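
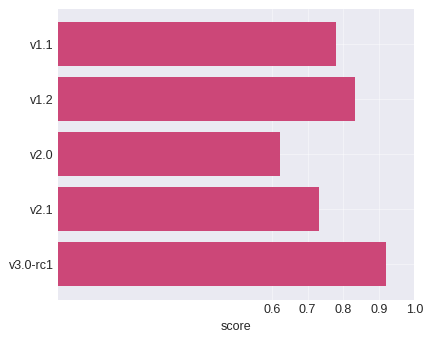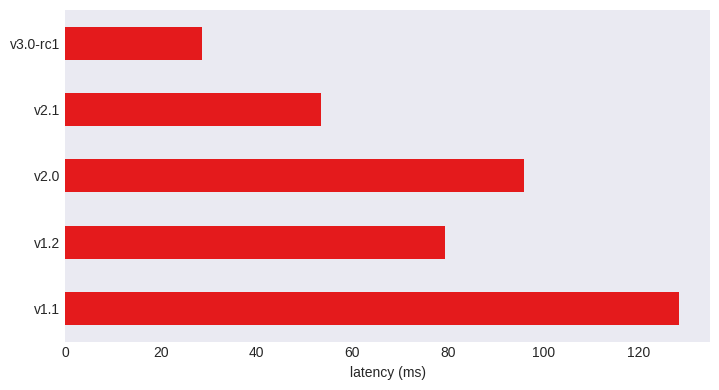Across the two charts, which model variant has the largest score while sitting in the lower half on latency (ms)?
Chart 2 median latency (ms) ≈ 80; below-median model variants: v2.1, v3.0-rc1. Among those, v3.0-rc1 has the highest score (≈ 0.9).

v3.0-rc1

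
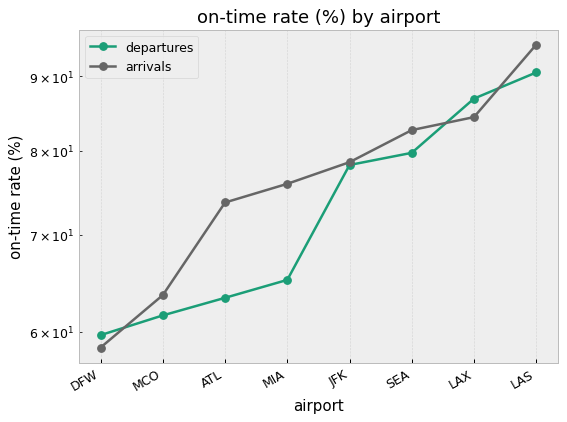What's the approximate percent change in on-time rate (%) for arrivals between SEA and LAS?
≈ +11.8%

SEA ≈ 85, LAS ≈ 95; (95 − 85) / 85 ≈ +11.8%.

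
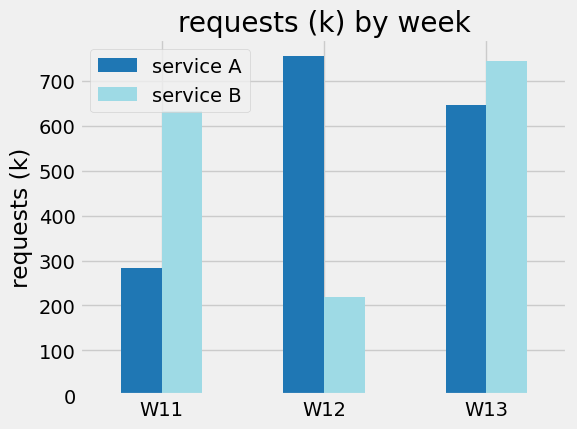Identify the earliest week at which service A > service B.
W11: service A ≈ 300 vs service B ≈ 600 (not yet); W12: service A ≈ 800 vs service B ≈ 200 (first crossover).

W12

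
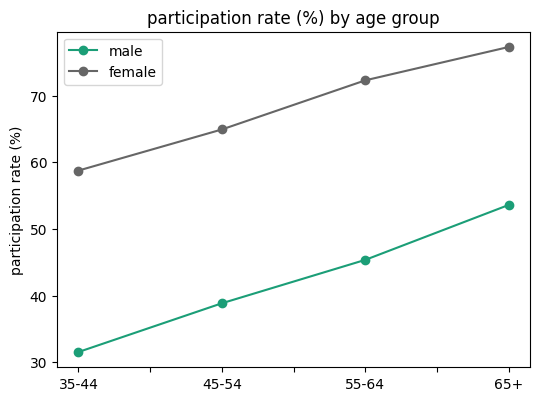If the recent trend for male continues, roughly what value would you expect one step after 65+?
≈ 62.5

Last three: 40, 45, 55 → slope ≈ 7.5/step → next ≈ 62.5.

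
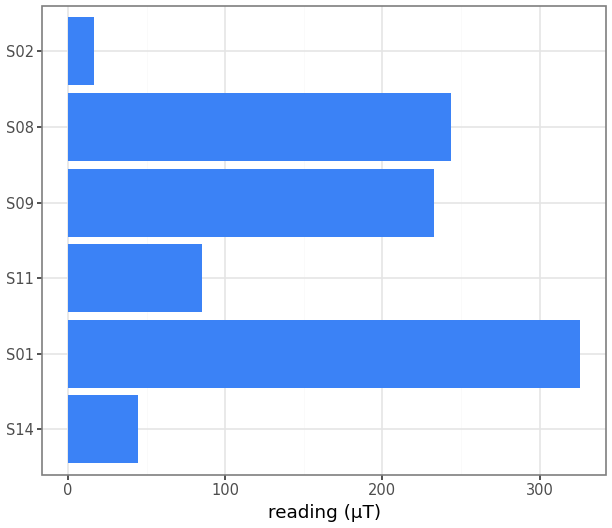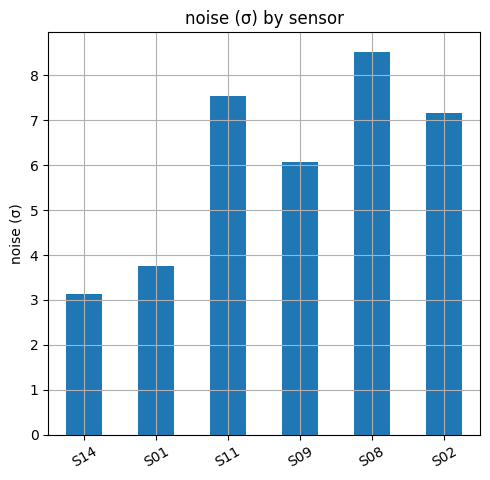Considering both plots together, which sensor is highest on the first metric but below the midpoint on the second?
S01

Chart 2 median noise (σ) ≈ 7; below-median sensors: S14, S01, S09. Among those, S01 has the highest reading (µT) (≈ 350).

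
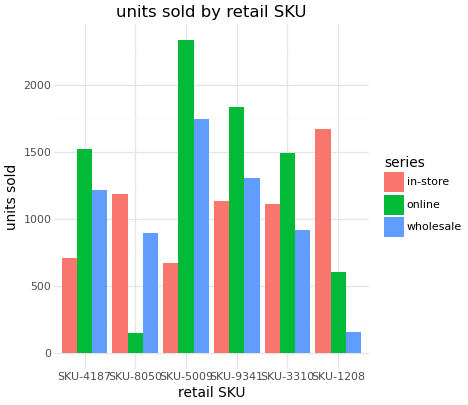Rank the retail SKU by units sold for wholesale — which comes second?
Top 3 for wholesale: SKU-5009 ≈ 1800, SKU-9341 ≈ 1400, SKU-4187 ≈ 1200.

SKU-9341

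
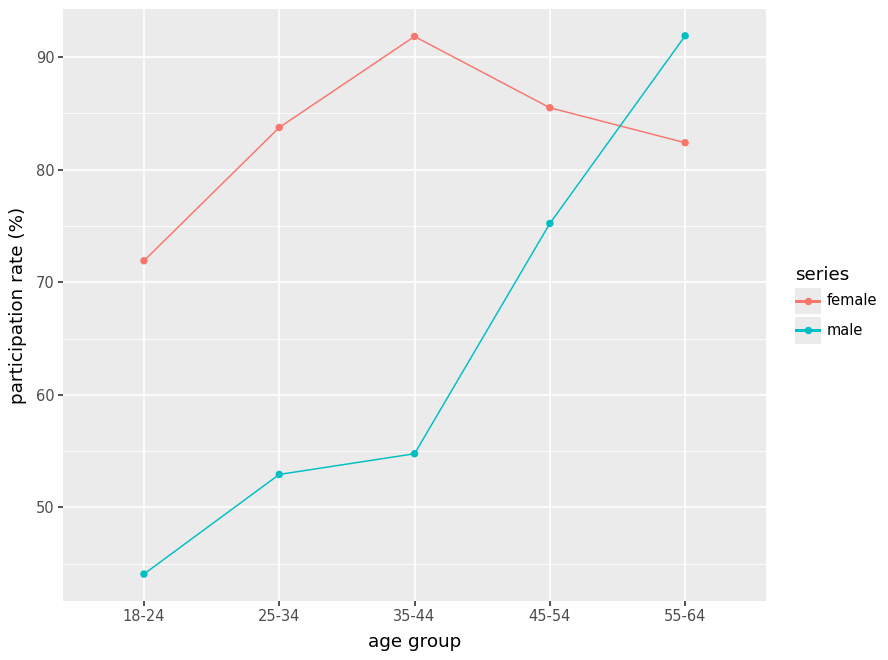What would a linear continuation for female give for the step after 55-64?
Last three: 90, 85, 80 → slope ≈ -5/step → next ≈ 75.

≈ 75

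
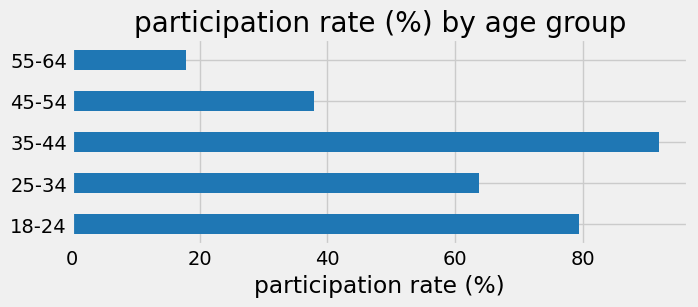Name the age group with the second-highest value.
Top 3: 35-44 ≈ 90, 18-24 ≈ 80, 25-34 ≈ 60.

18-24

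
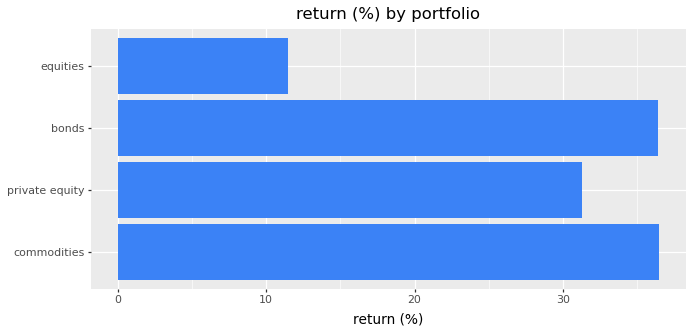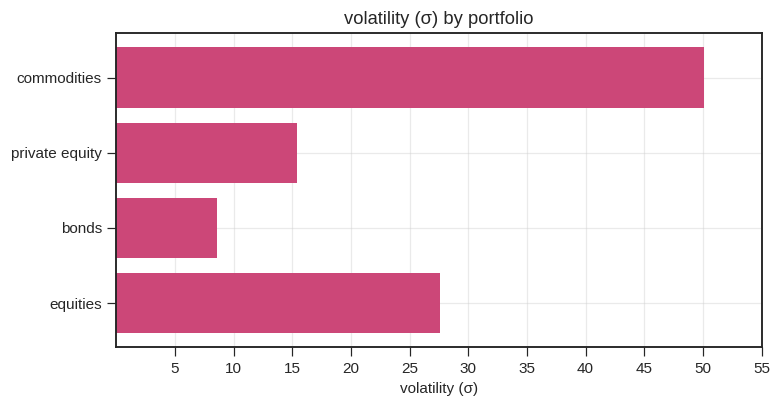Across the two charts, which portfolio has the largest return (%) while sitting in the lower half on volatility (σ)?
Chart 2 median volatility (σ) ≈ 20; below-median portfolios: private equity, bonds. Among those, bonds has the highest return (%) (≈ 35).

bonds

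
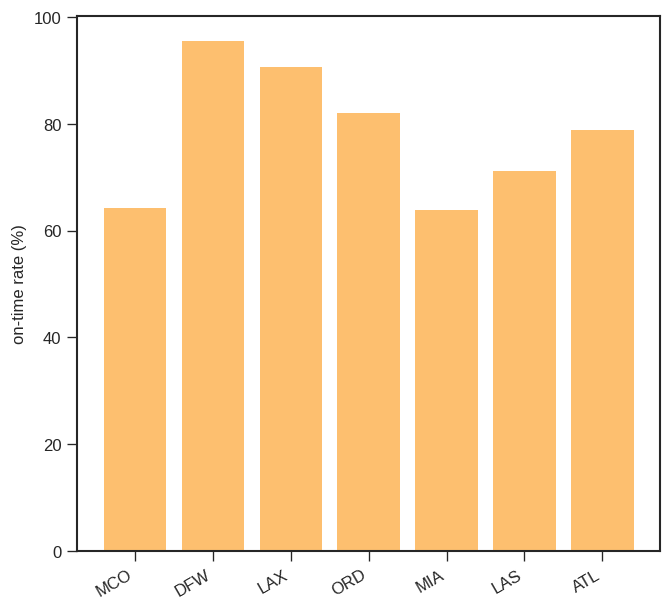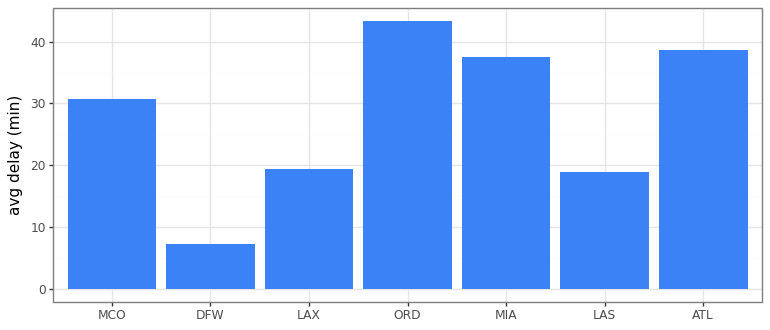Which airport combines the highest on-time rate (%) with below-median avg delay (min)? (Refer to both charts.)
DFW

Chart 2 median avg delay (min) ≈ 30; below-median airports: DFW, LAX, LAS. Among those, DFW has the highest on-time rate (%) (≈ 100).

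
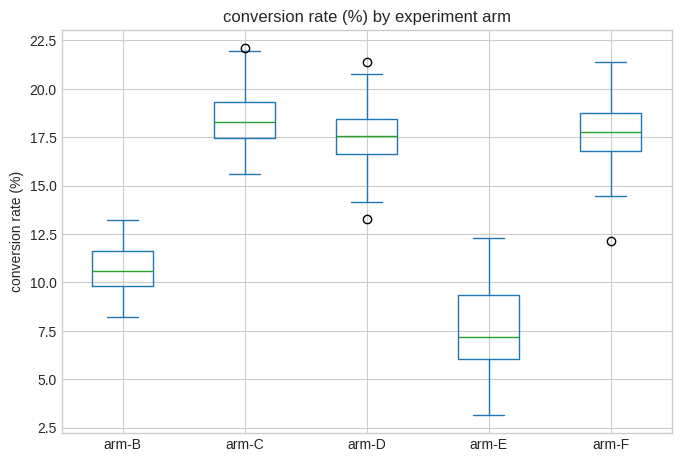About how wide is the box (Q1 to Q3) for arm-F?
≈ 2

Q3 ≈ 19, Q1 ≈ 17; IQR ≈ 2.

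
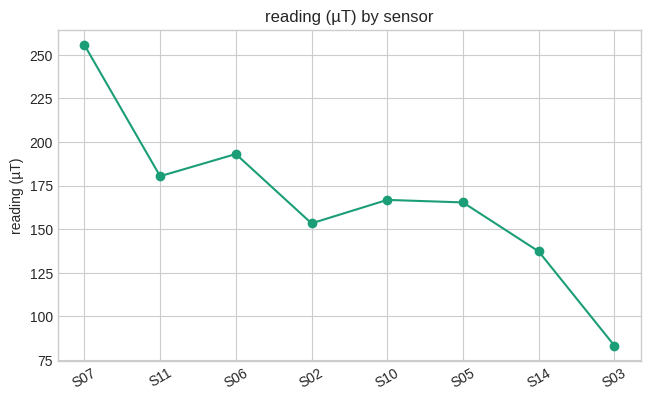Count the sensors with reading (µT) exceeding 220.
1

Above 220: S07.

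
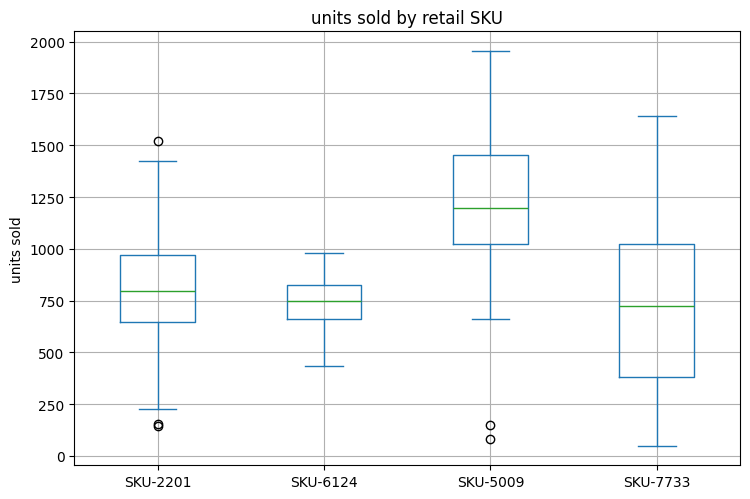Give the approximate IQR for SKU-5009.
≈ 450

Q3 ≈ 1450, Q1 ≈ 1000; IQR ≈ 450.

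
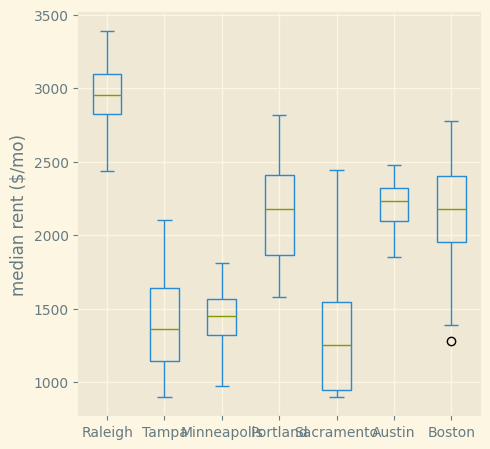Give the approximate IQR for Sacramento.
≈ 600

Q3 ≈ 1600, Q1 ≈ 1000; IQR ≈ 600.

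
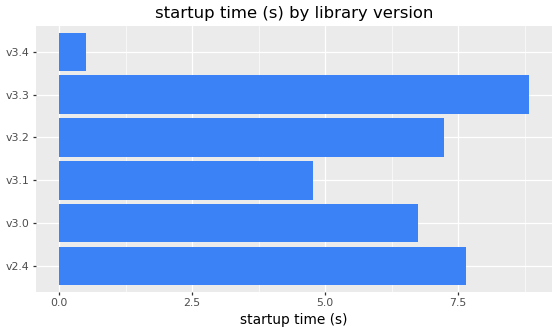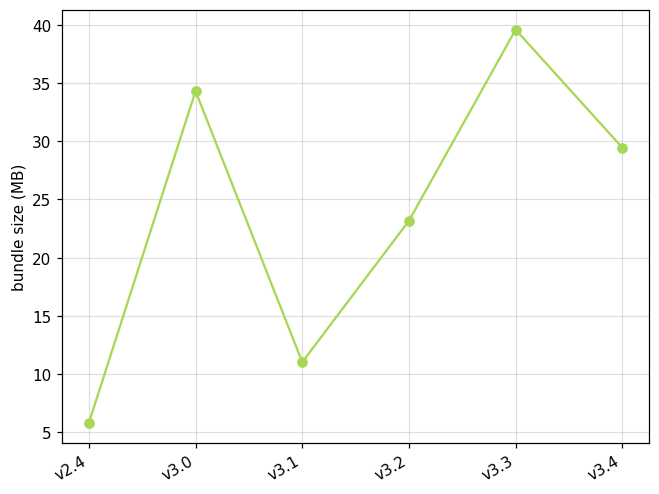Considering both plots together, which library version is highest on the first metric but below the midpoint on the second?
Chart 2 median bundle size (MB) ≈ 25; below-median library versions: v2.4, v3.1, v3.2. Among those, v2.4 has the highest startup time (s) (≈ 8).

v2.4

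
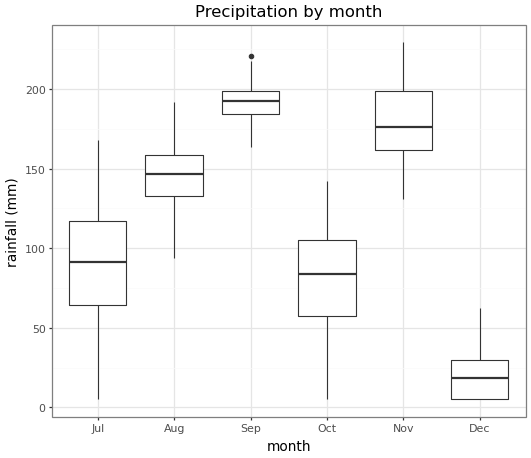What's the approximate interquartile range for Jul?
≈ 60

Q3 ≈ 120, Q1 ≈ 60; IQR ≈ 60.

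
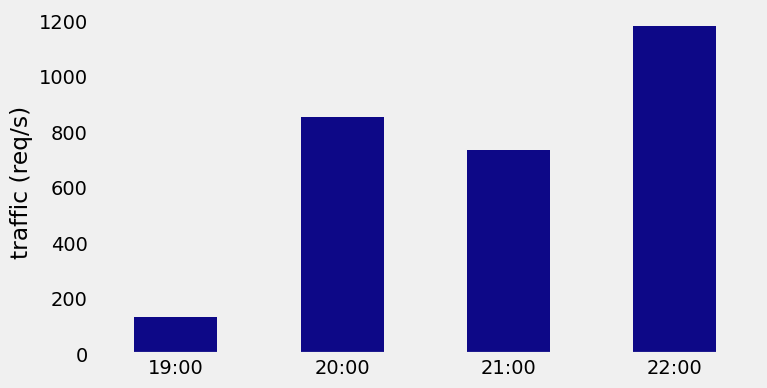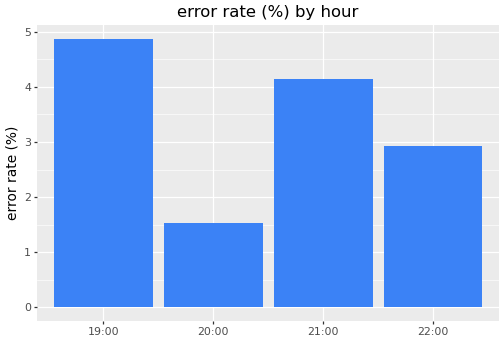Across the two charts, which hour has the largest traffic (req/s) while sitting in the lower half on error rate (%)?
22:00

Chart 2 median error rate (%) ≈ 3.5; below-median hours: 20:00, 22:00. Among those, 22:00 has the highest traffic (req/s) (≈ 1200).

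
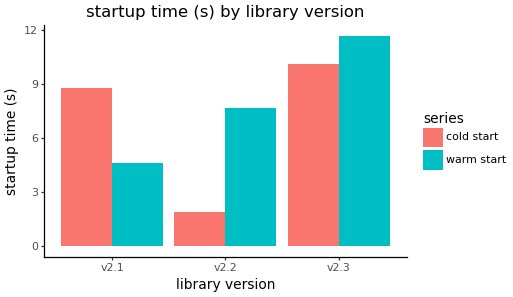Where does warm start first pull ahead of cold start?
v2.1: warm start ≈ 5 vs cold start ≈ 9 (not yet); v2.2: warm start ≈ 8 vs cold start ≈ 2 (first crossover).

v2.2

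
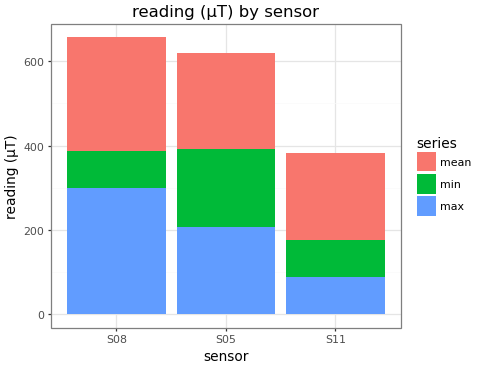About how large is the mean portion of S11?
≈ 200

mean top ≈ 400, bottom ≈ 200; segment ≈ 200.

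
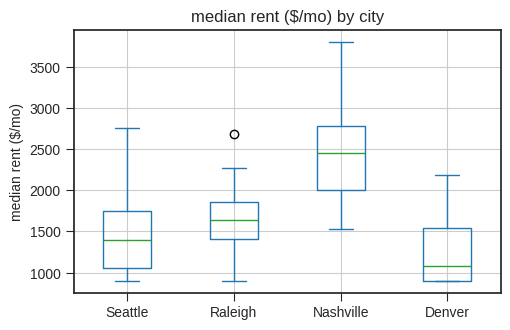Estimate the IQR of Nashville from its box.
≈ 800

Q3 ≈ 2800, Q1 ≈ 2000; IQR ≈ 800.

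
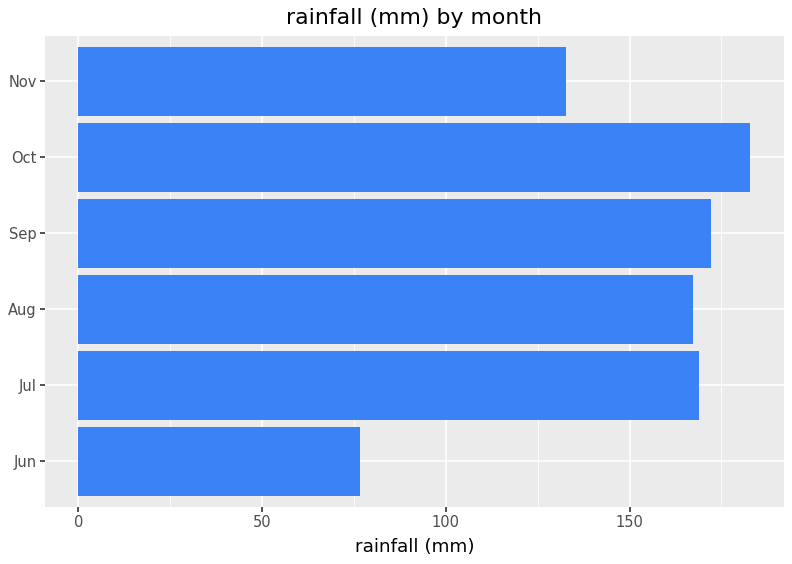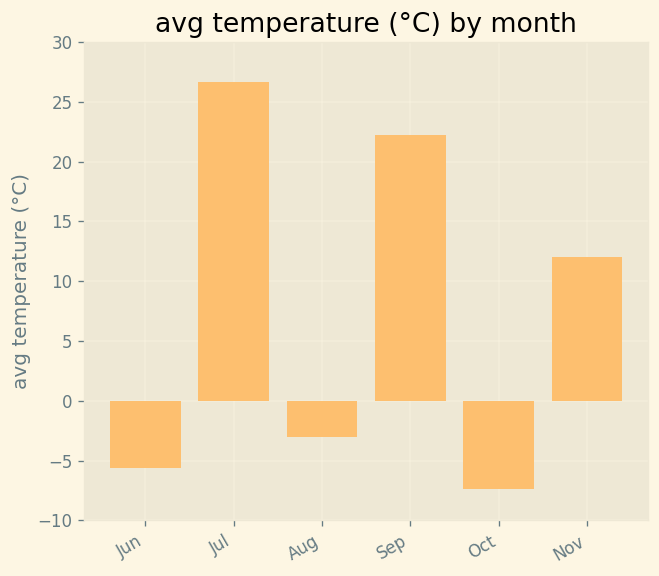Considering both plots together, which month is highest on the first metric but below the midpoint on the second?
Chart 2 median avg temperature (°C) ≈ 5; below-median months: Jun, Aug, Oct. Among those, Oct has the highest rainfall (mm) (≈ 180).

Oct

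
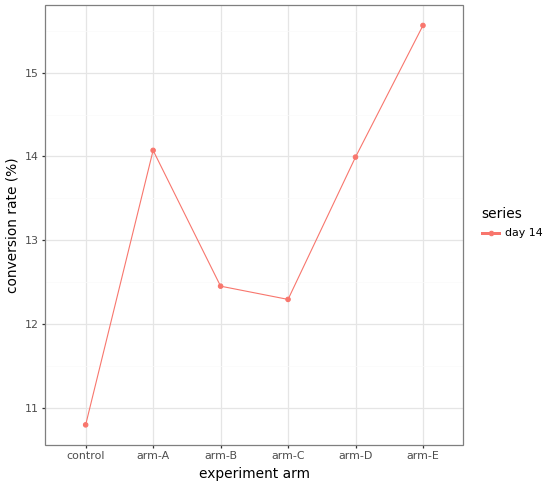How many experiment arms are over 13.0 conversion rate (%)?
Above 13.0: arm-A, arm-D, arm-E.

3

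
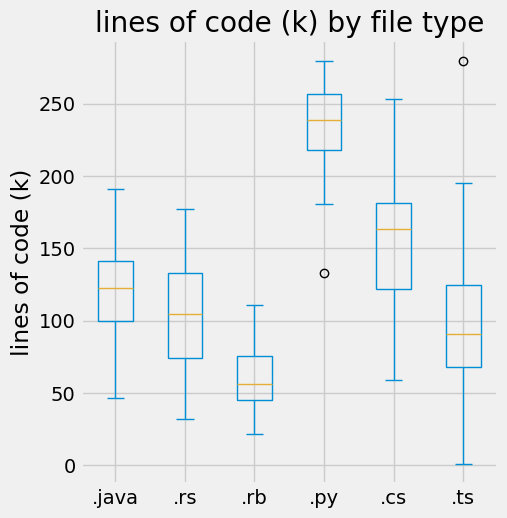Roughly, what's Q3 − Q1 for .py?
≈ 40

Q3 ≈ 260, Q1 ≈ 220; IQR ≈ 40.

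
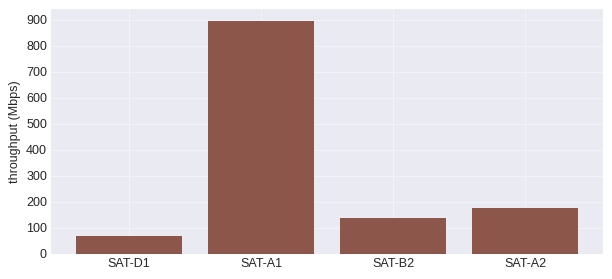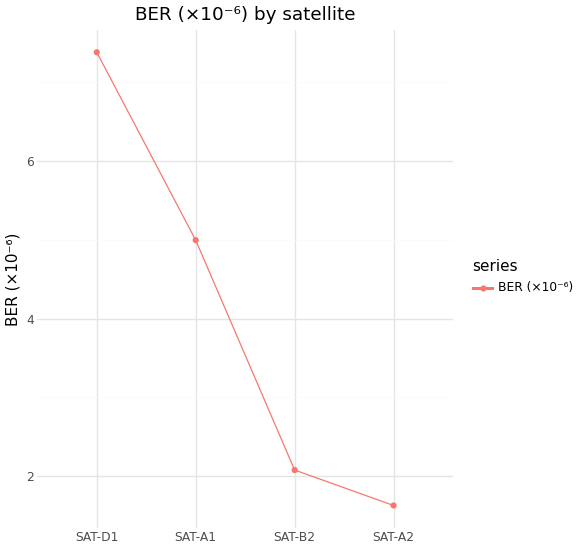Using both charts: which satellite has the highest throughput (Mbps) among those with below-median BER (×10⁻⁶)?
Chart 2 median BER (×10⁻⁶) ≈ 4; below-median satellites: SAT-B2, SAT-A2. Among those, SAT-A2 has the highest throughput (Mbps) (≈ 200).

SAT-A2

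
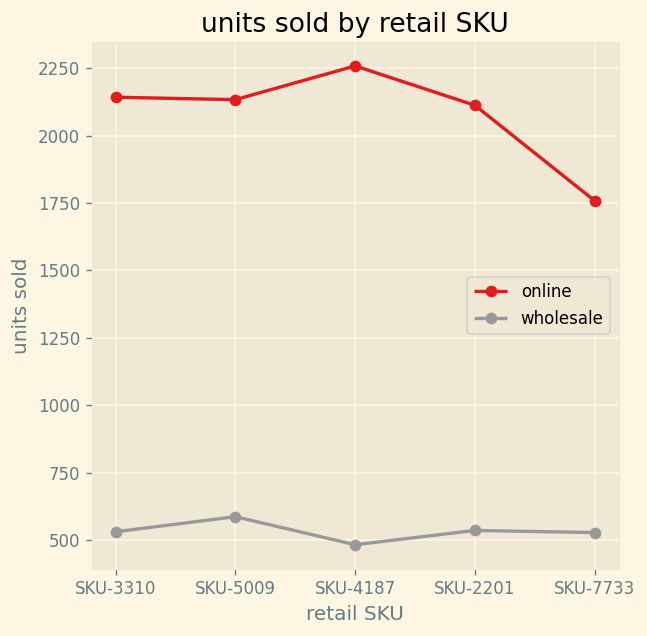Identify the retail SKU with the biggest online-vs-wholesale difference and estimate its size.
SKU-4187: online ≈ 2200, wholesale ≈ 400 → gap ≈ 1800. Next-largest (SKU-3310) is only ≈ 1600.

SKU-4187, ≈ 1800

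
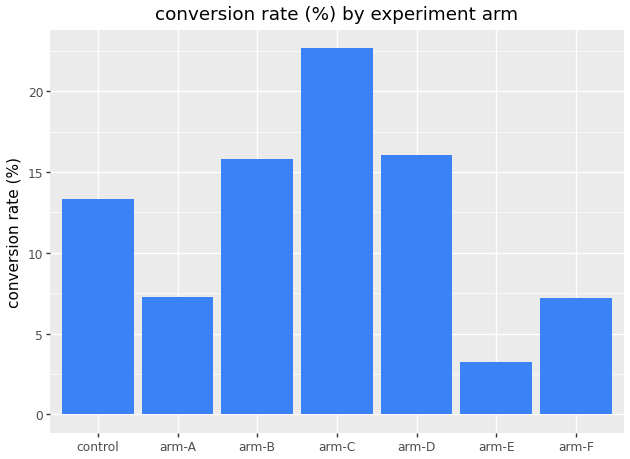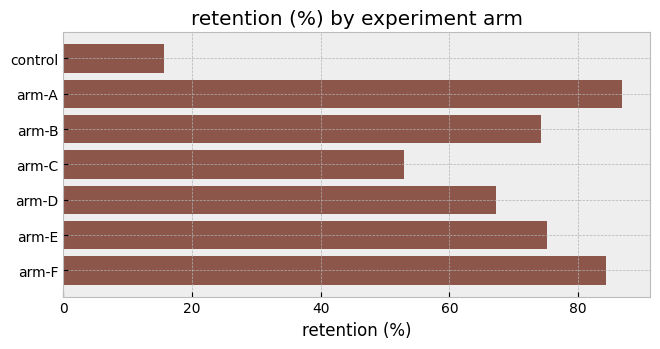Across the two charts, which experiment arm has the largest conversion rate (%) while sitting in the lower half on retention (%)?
Chart 2 median retention (%) ≈ 70; below-median experiment arms: control, arm-C, arm-D. Among those, arm-C has the highest conversion rate (%) (≈ 25).

arm-C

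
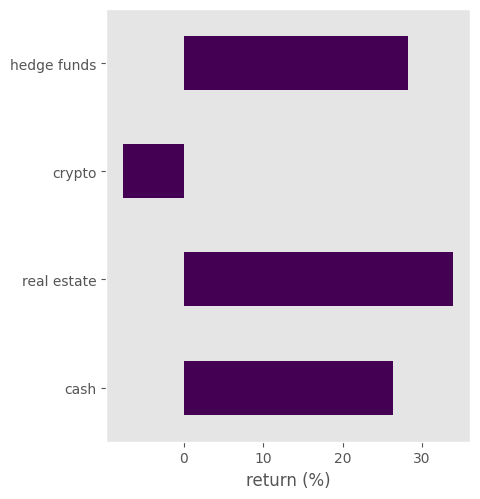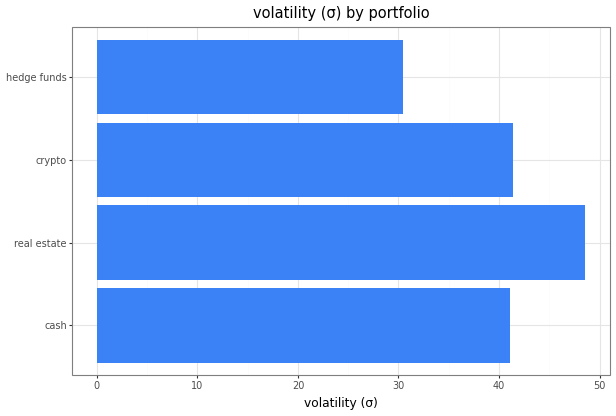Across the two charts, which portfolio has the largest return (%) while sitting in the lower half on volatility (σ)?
Chart 2 median volatility (σ) ≈ 40; below-median portfolios: cash, hedge funds. Among those, hedge funds has the highest return (%) (≈ 30).

hedge funds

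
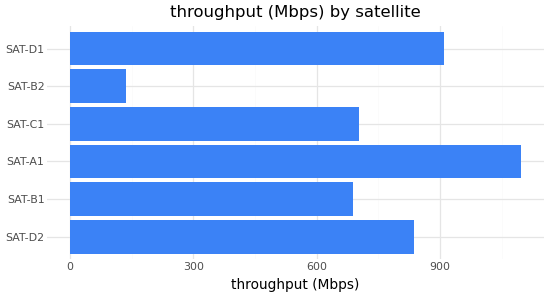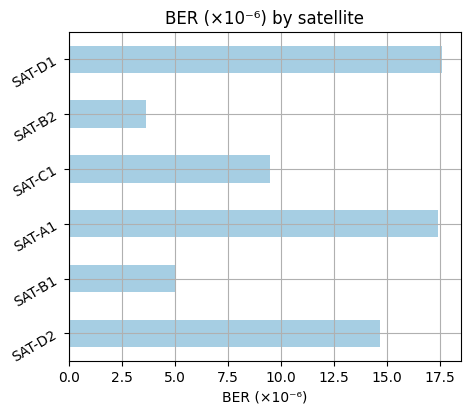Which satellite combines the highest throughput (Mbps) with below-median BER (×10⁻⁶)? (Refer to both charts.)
SAT-C1

Chart 2 median BER (×10⁻⁶) ≈ 12; below-median satellites: SAT-B1, SAT-C1, SAT-B2. Among those, SAT-C1 has the highest throughput (Mbps) (≈ 800).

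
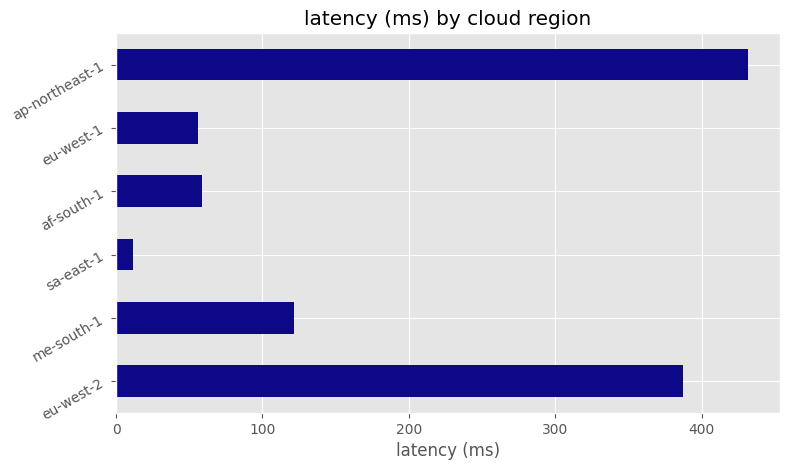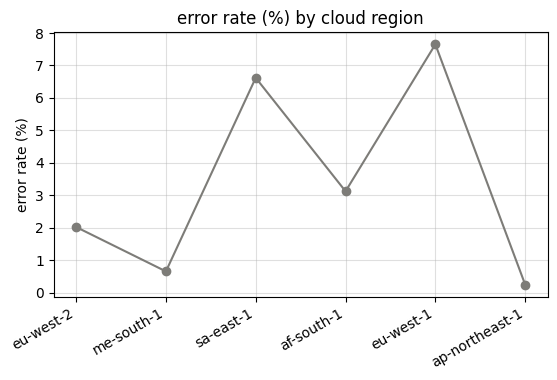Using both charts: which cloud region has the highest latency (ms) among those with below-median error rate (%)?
ap-northeast-1

Chart 2 median error rate (%) ≈ 3; below-median cloud regions: eu-west-2, me-south-1, ap-northeast-1. Among those, ap-northeast-1 has the highest latency (ms) (≈ 450).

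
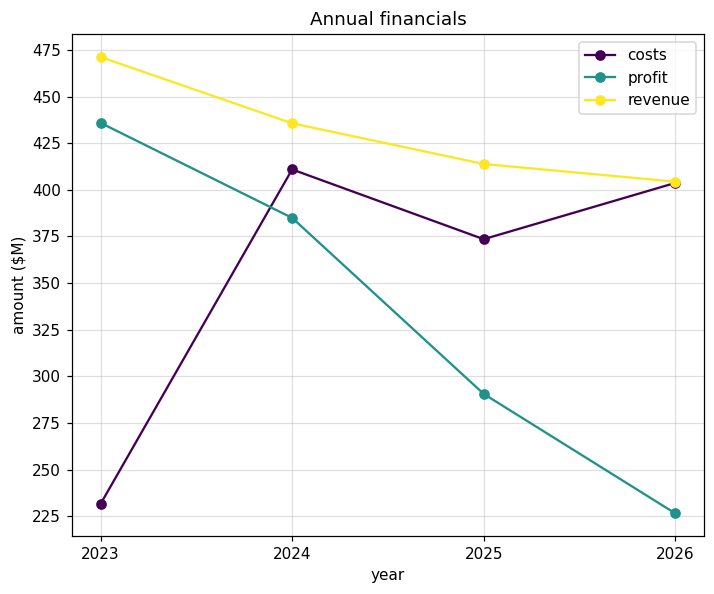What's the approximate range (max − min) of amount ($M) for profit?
Max 2023 ≈ 425, min 2026 ≈ 225; range ≈ 200.

≈ 200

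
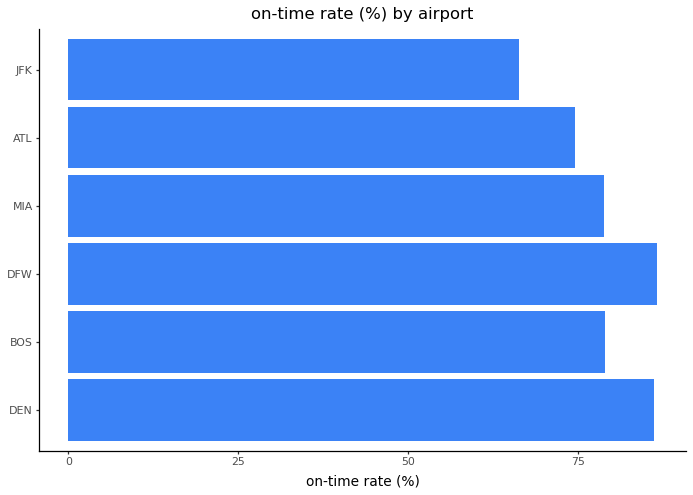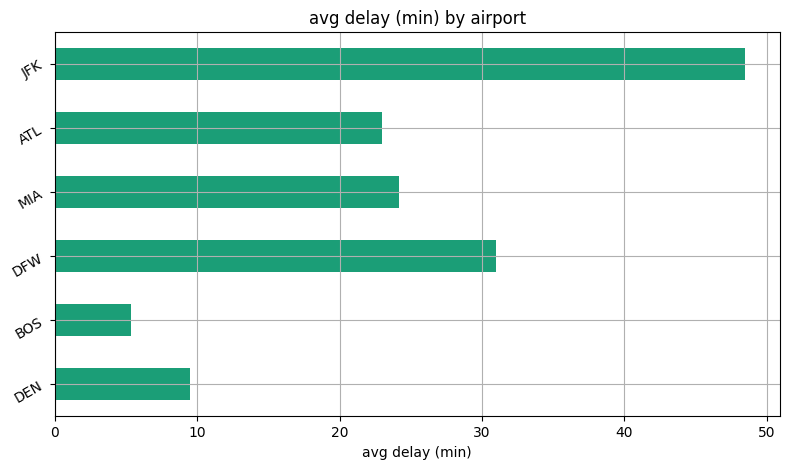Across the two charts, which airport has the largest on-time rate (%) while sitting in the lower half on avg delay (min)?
Chart 2 median avg delay (min) ≈ 25; below-median airports: DEN, BOS, ATL. Among those, DEN has the highest on-time rate (%) (≈ 90).

DEN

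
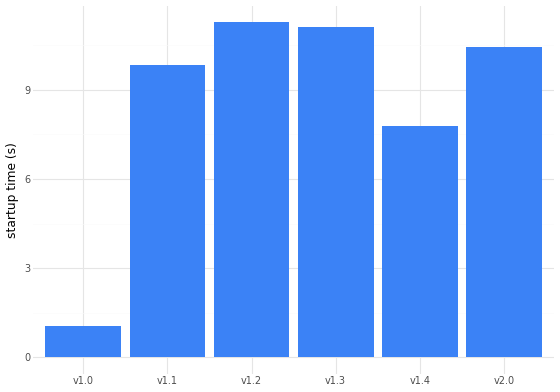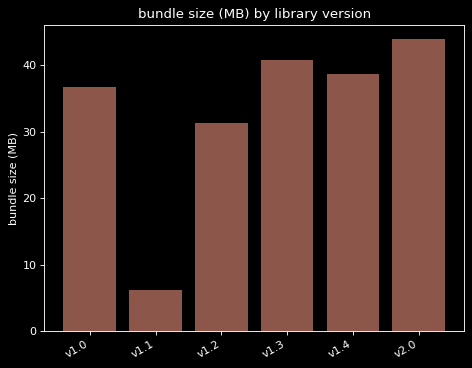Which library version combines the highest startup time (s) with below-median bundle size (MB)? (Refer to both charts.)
v1.2

Chart 2 median bundle size (MB) ≈ 40; below-median library versions: v1.0, v1.1, v1.2. Among those, v1.2 has the highest startup time (s) (≈ 12).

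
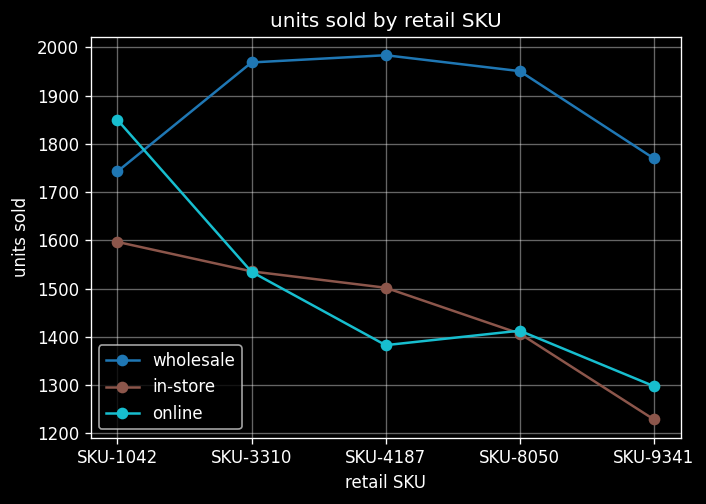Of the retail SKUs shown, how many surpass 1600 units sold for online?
1

Above 1600: SKU-1042.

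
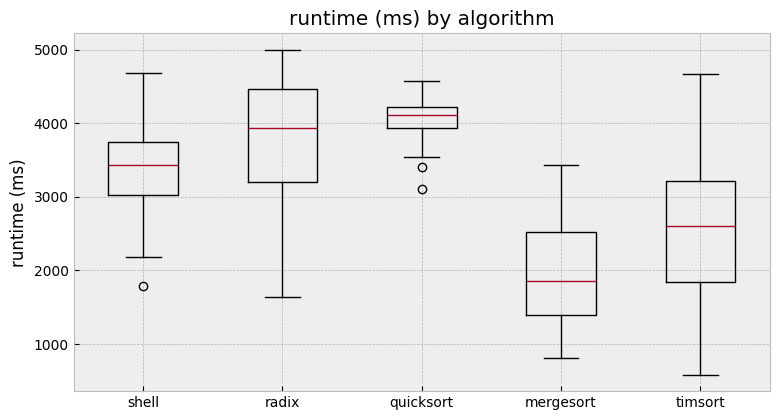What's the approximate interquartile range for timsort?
≈ 1400

Q3 ≈ 3200, Q1 ≈ 1800; IQR ≈ 1400.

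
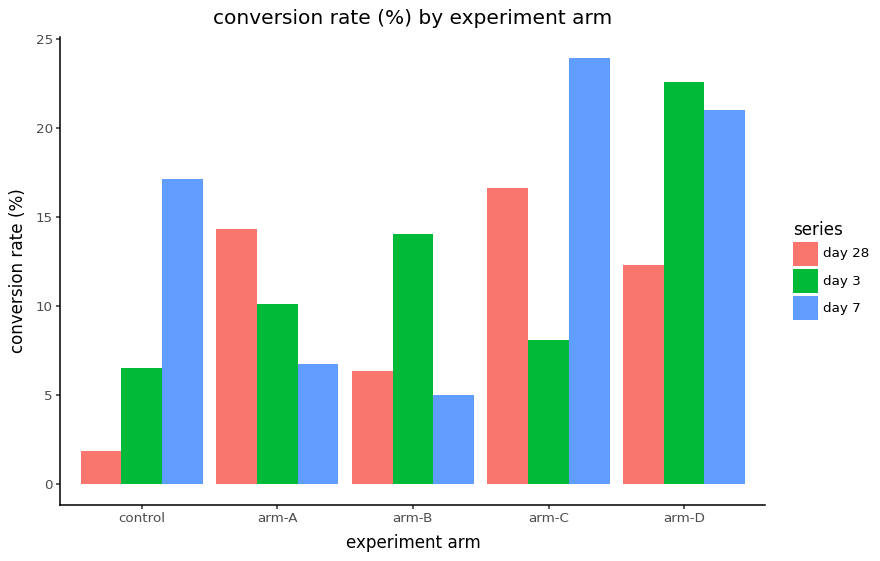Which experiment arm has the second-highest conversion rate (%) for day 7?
Top 3 for day 7: arm-C ≈ 24, arm-D ≈ 20, control ≈ 18.

arm-D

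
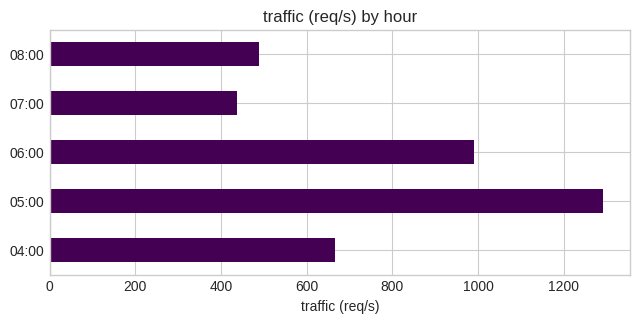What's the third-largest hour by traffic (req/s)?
04:00

Top 4: 05:00 ≈ 1200, 06:00 ≈ 1000, 04:00 ≈ 600, 08:00 ≈ 400.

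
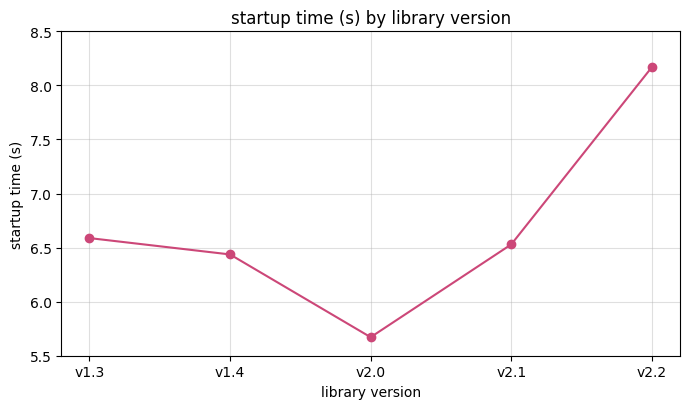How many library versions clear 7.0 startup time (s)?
Above 7.0: v2.2.

1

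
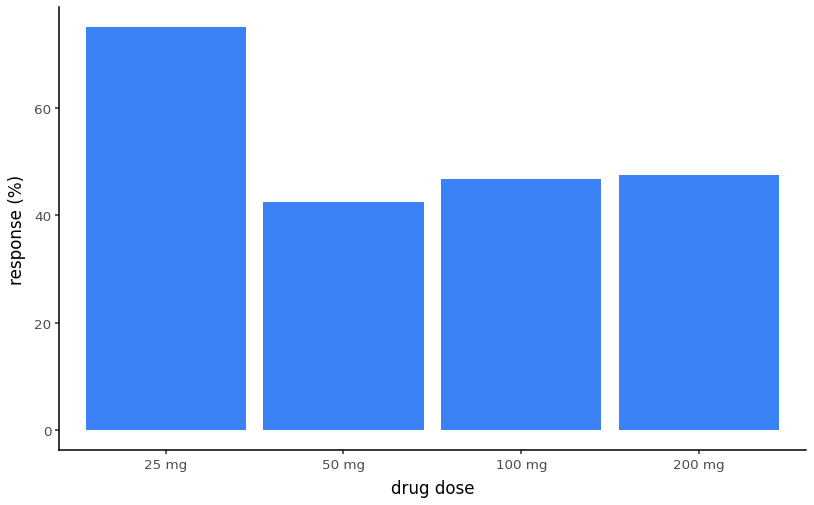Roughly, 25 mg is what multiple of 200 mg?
25 mg ≈ 70, 200 mg ≈ 50; 70/50 ≈ 1.4.

≈ 1.4×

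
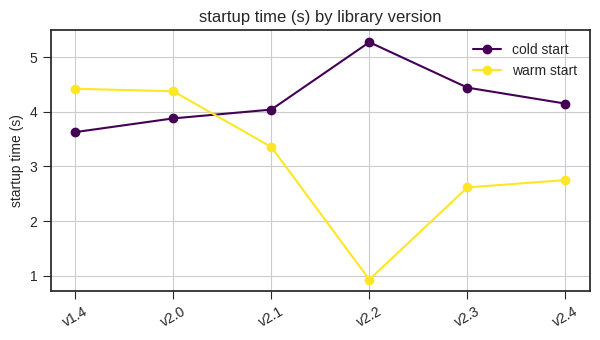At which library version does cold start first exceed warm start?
v2.1

v2.0: cold start ≈ 4.0 vs warm start ≈ 4.5 (not yet); v2.1: cold start ≈ 4.0 vs warm start ≈ 3.5 (first crossover).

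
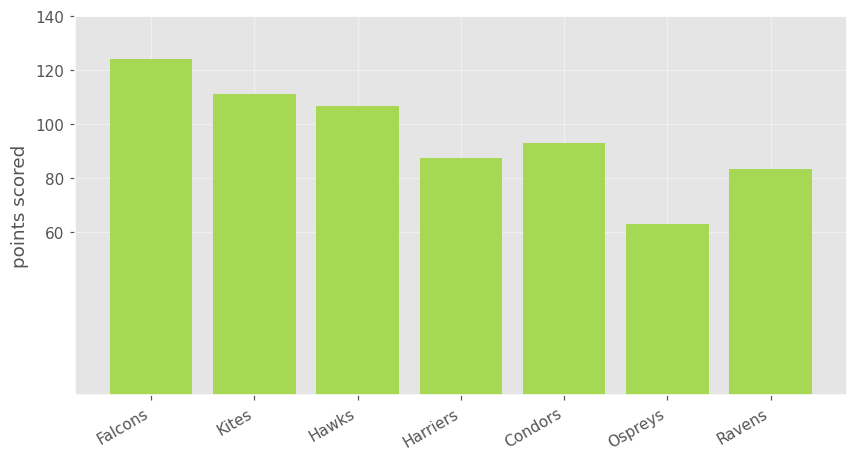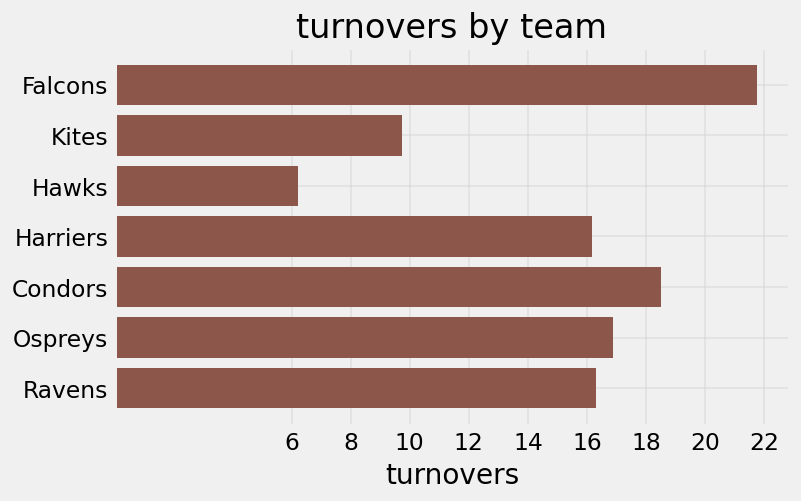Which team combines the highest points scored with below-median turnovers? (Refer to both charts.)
Chart 2 median turnovers ≈ 16; below-median teams: Kites, Hawks, Harriers. Among those, Kites has the highest points scored (≈ 120).

Kites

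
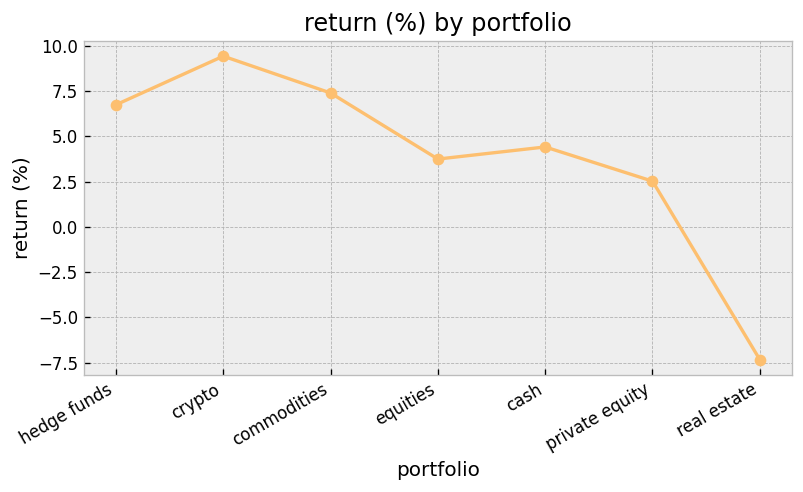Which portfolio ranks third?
Top 4: crypto ≈ 10, commodities ≈ 8, hedge funds ≈ 6, cash ≈ 4.

hedge funds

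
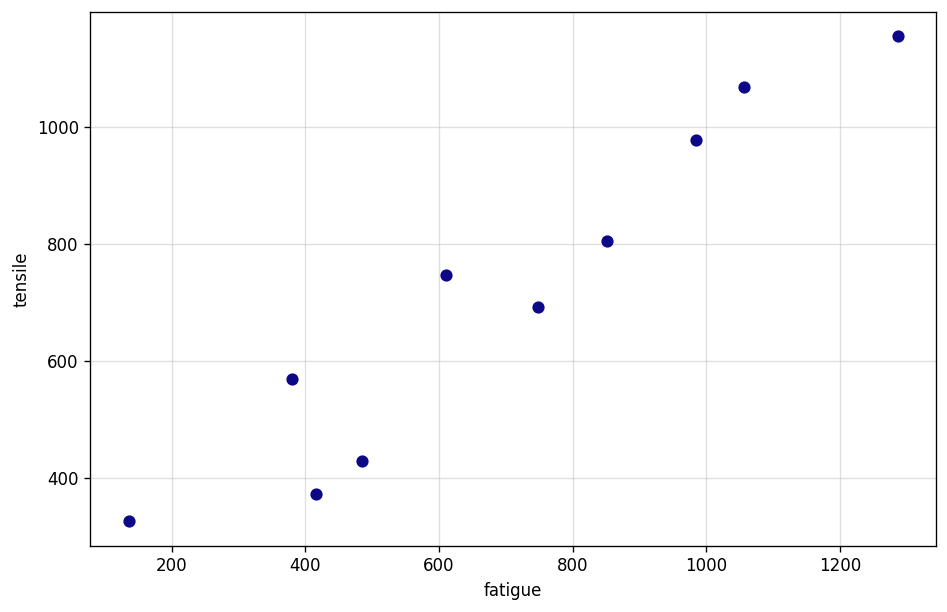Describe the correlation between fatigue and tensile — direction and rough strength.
positive, strong

Points are positively correlated; strong (|r| ≈ 1.0).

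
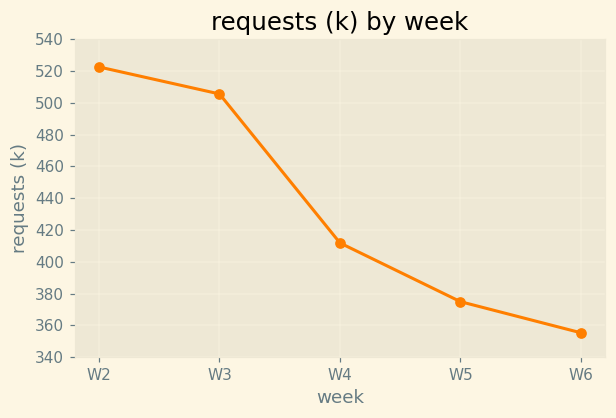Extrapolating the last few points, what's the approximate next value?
Last three: 420, 380, 360 → slope ≈ -30/step → next ≈ 330.

≈ 330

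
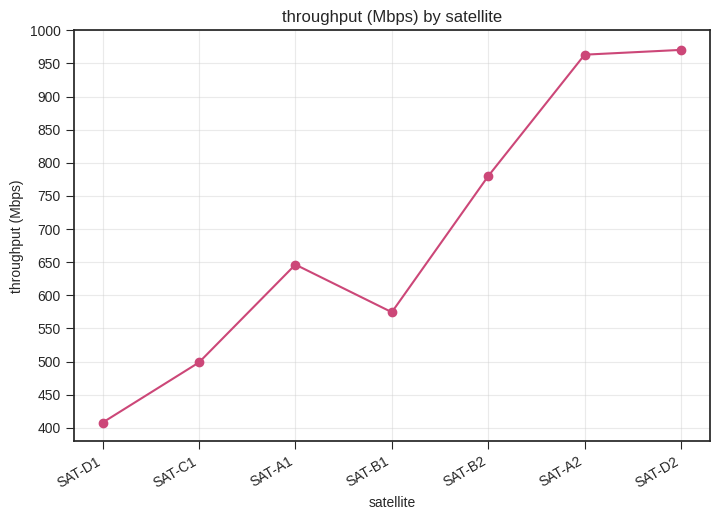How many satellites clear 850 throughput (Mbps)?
2

Above 850: SAT-A2, SAT-D2.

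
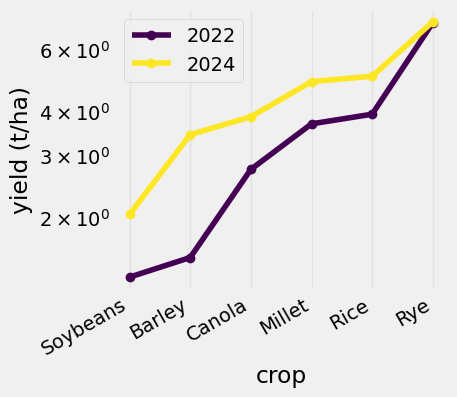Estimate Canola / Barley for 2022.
Canola ≈ 2.5, Barley ≈ 1.5; 2.5/1.5 ≈ 1.67.

≈ 1.67×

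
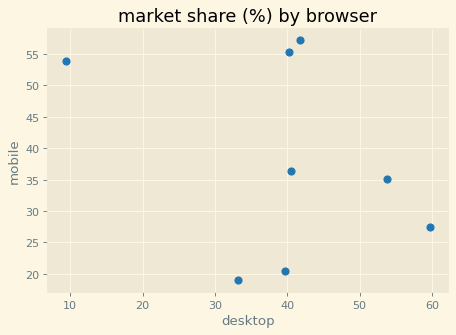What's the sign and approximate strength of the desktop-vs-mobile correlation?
Points are negatively correlated; weak (|r| ≈ 0.3).

negative, weak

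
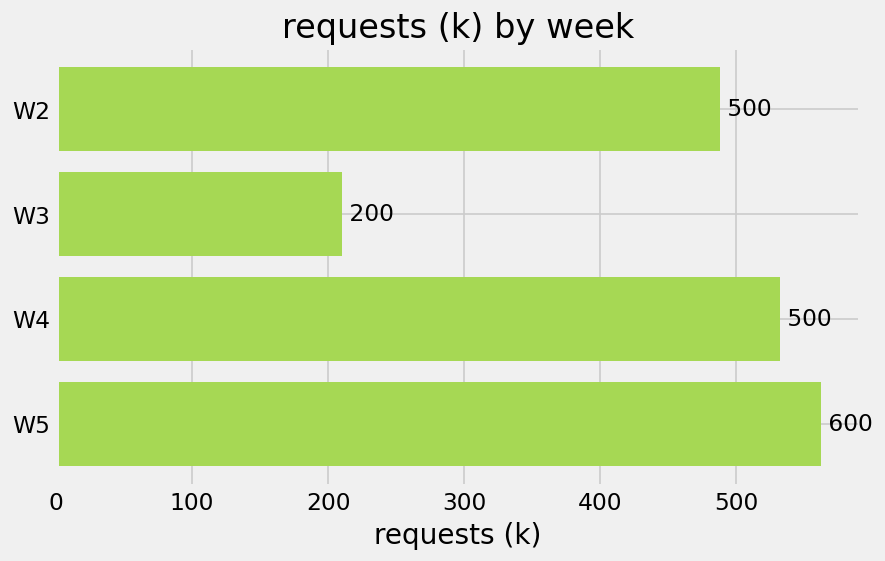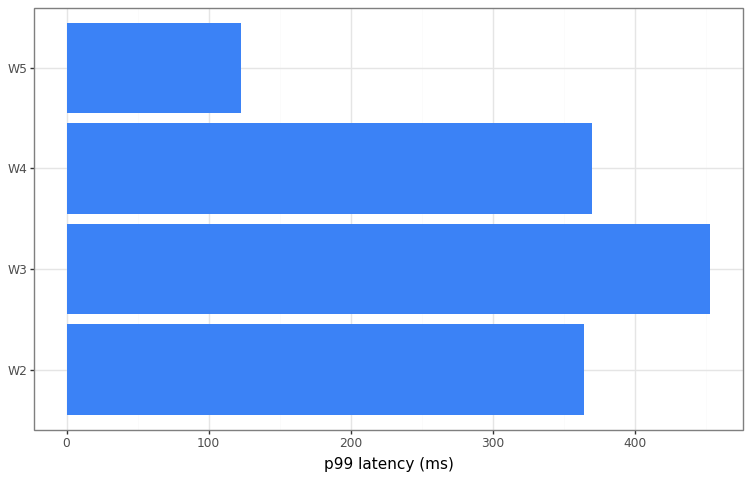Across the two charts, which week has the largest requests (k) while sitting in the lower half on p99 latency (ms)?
Chart 2 median p99 latency (ms) ≈ 350; below-median weeks: W2, W5. Among those, W5 has the highest requests (k) (≈ 600).

W5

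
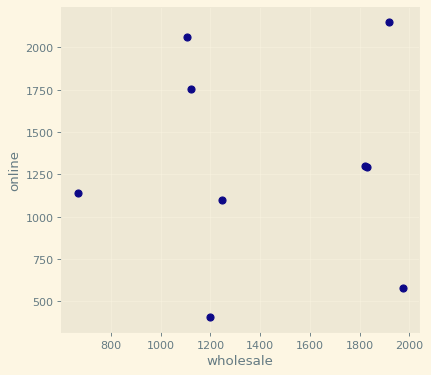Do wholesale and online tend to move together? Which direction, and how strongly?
Points are roughly uncorrelated; weak (|r| ≈ 0.0).

no clear correlation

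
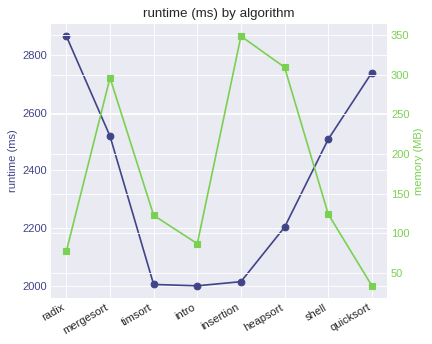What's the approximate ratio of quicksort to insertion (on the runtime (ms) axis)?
quicksort ≈ 2700, insertion ≈ 2000; 2700/2000 ≈ 1.35.

≈ 1.35×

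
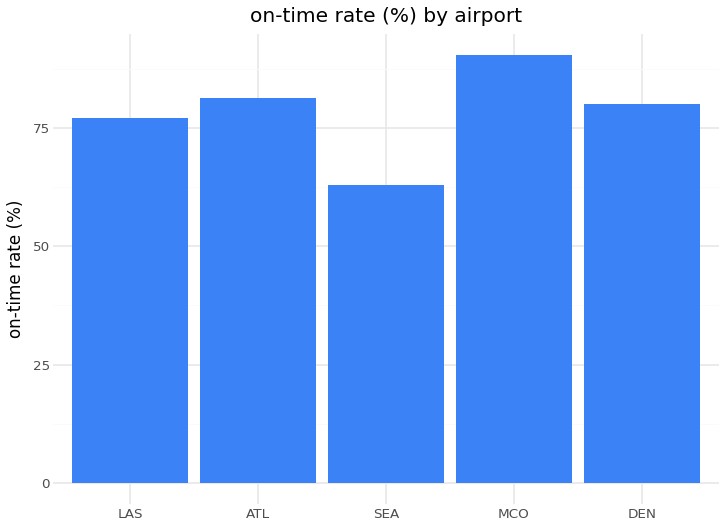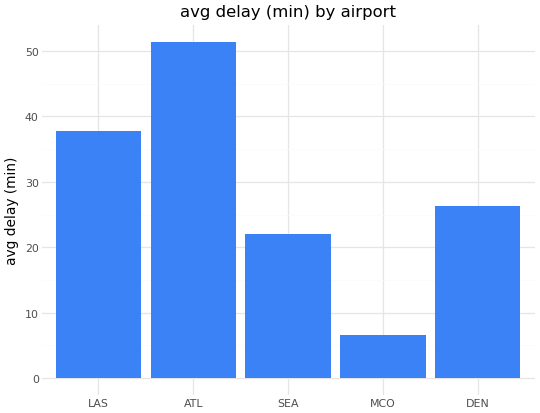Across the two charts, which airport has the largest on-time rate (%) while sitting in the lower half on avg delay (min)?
MCO

Chart 2 median avg delay (min) ≈ 25; below-median airports: SEA, MCO. Among those, MCO has the highest on-time rate (%) (≈ 90).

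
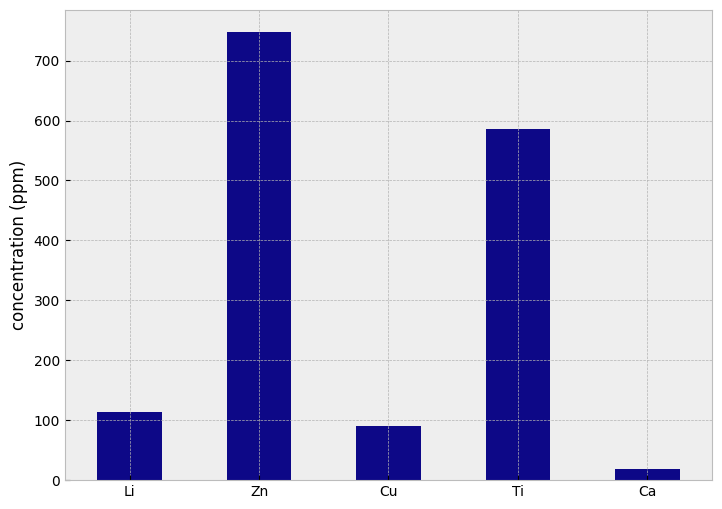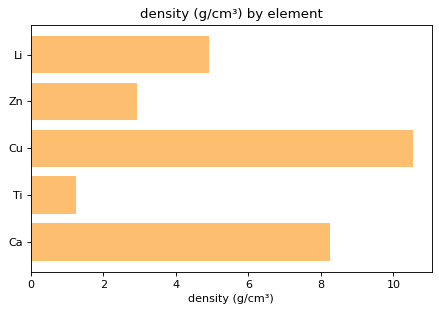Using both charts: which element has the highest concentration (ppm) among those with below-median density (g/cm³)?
Zn

Chart 2 median density (g/cm³) ≈ 5; below-median elements: Zn, Ti. Among those, Zn has the highest concentration (ppm) (≈ 700).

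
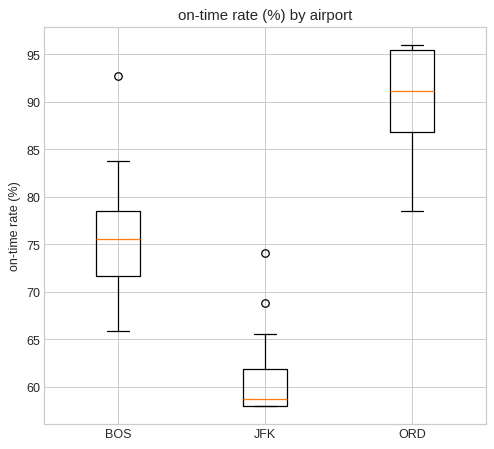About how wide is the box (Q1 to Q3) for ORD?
Q3 ≈ 95, Q1 ≈ 85; IQR ≈ 10.

≈ 10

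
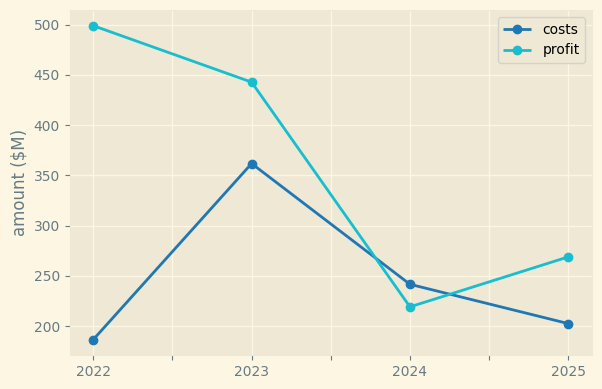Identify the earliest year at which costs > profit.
2024

2023: costs ≈ 350 vs profit ≈ 450 (not yet); 2024: costs ≈ 250 vs profit ≈ 200 (first crossover).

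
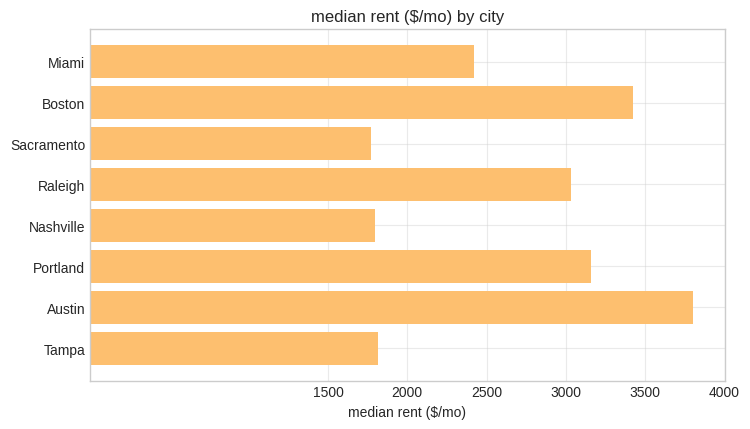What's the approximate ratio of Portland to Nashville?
Portland ≈ 3000, Nashville ≈ 2000; 3000/2000 ≈ 1.5.

≈ 1.5×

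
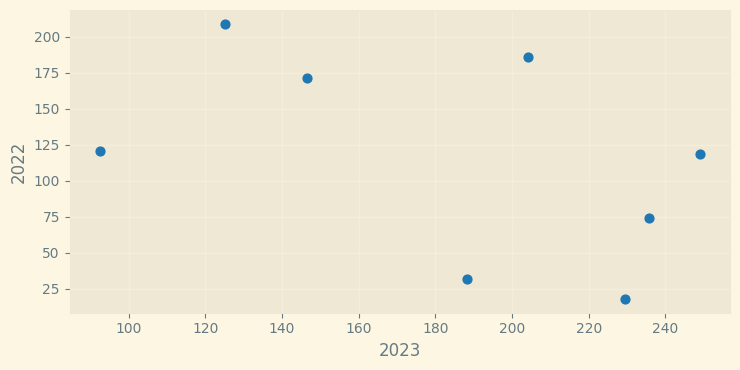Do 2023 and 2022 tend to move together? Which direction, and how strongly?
negative, moderate

Points are negatively correlated; moderate (|r| ≈ 0.5).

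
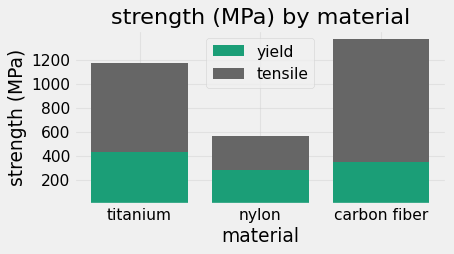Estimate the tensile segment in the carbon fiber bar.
tensile top ≈ 1400, bottom ≈ 400; segment ≈ 1000.

≈ 1000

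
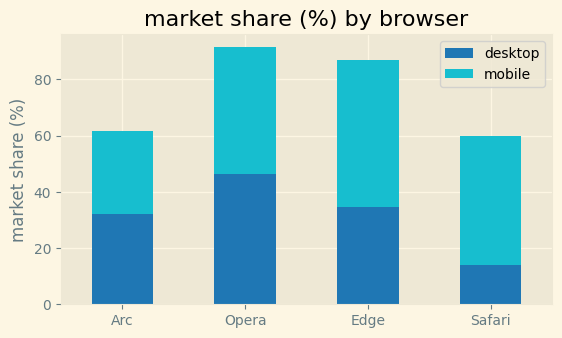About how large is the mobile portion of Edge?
≈ 60

mobile top ≈ 90, bottom ≈ 30; segment ≈ 60.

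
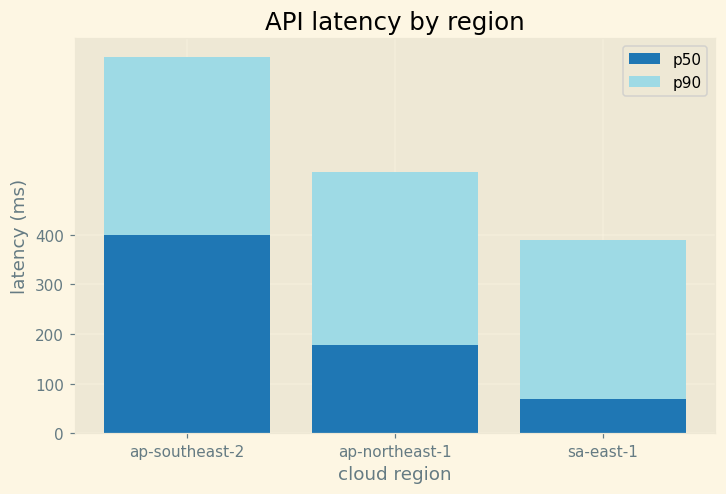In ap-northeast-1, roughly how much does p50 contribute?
p50 top ≈ 200, bottom ≈ 0; segment ≈ 200.

≈ 200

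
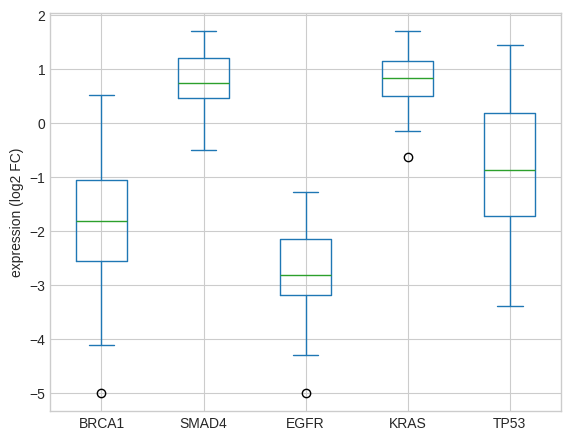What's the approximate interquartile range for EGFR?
≈ 1.0

Q3 ≈ -2.0, Q1 ≈ -3.0; IQR ≈ 1.0.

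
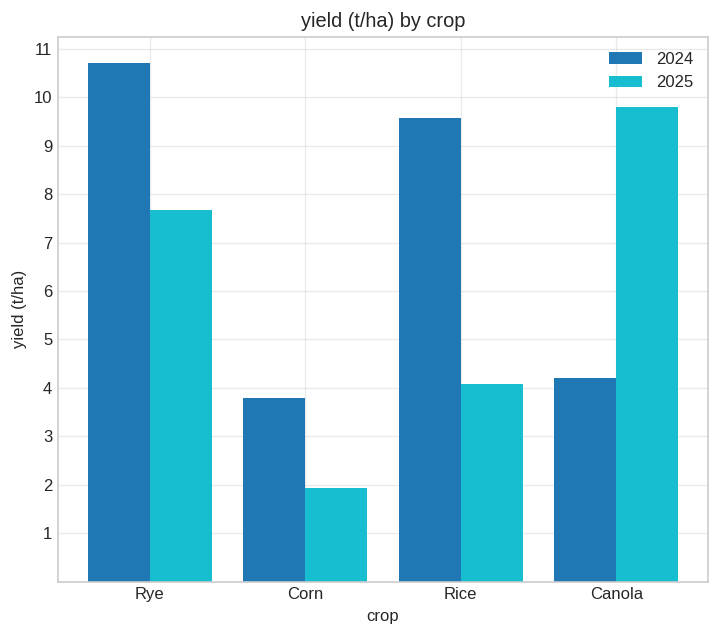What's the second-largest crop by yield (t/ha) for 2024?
Top 3 for 2024: Rye ≈ 11, Rice ≈ 10, Canola ≈ 4.

Rice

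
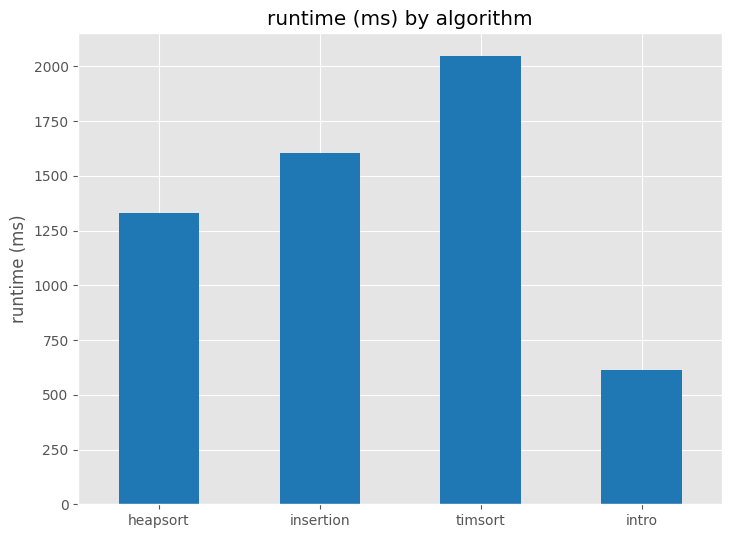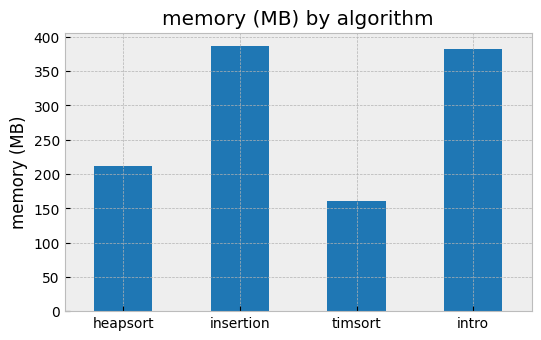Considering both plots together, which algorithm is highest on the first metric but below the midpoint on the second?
timsort

Chart 2 median memory (MB) ≈ 300; below-median algorithms: heapsort, timsort. Among those, timsort has the highest runtime (ms) (≈ 2000).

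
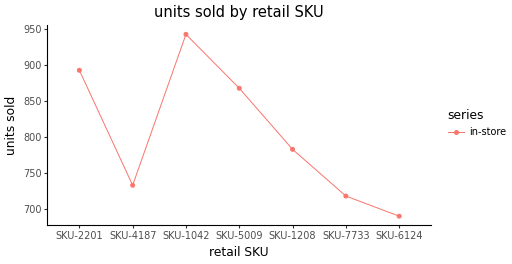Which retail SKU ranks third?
Top 4: SKU-1042 ≈ 950, SKU-2201 ≈ 900, SKU-5009 ≈ 875, SKU-1208 ≈ 775.

SKU-5009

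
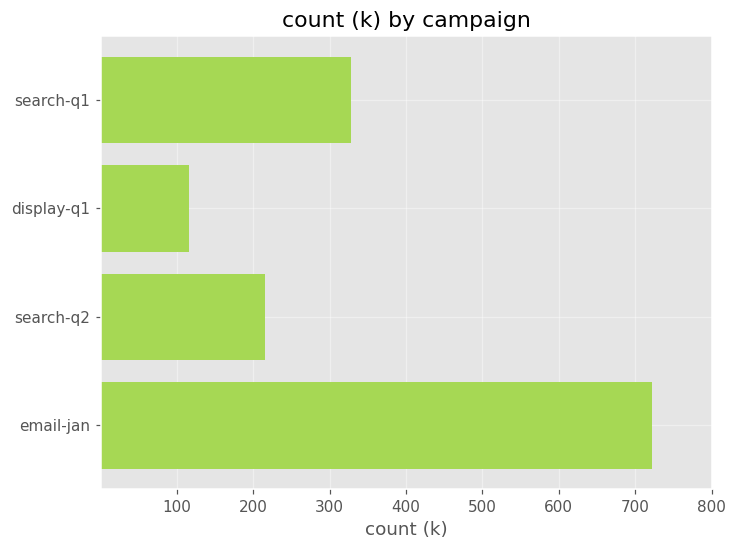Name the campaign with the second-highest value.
search-q1

Top 3: email-jan ≈ 700, search-q1 ≈ 300, search-q2 ≈ 200.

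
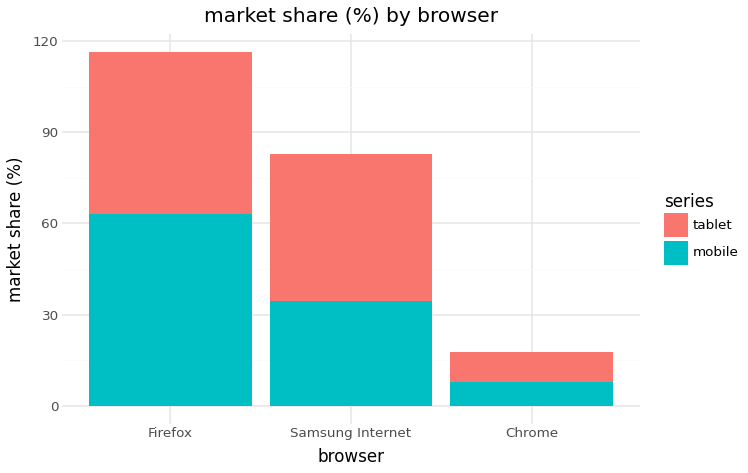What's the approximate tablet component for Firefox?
≈ 60

tablet top ≈ 120, bottom ≈ 60; segment ≈ 60.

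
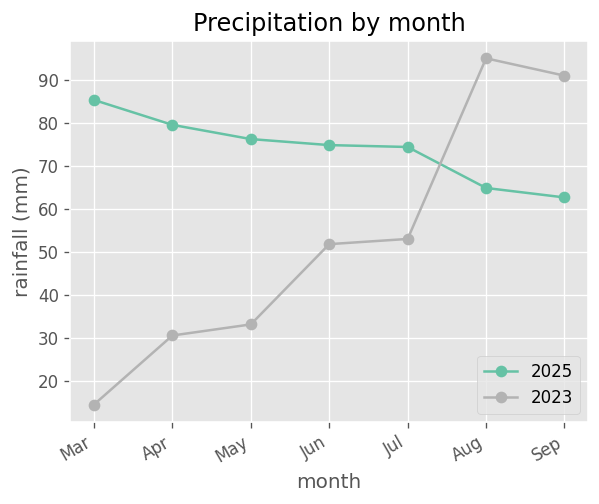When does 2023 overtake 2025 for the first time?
Aug

Jul: 2023 ≈ 50 vs 2025 ≈ 70 (not yet); Aug: 2023 ≈ 100 vs 2025 ≈ 60 (first crossover).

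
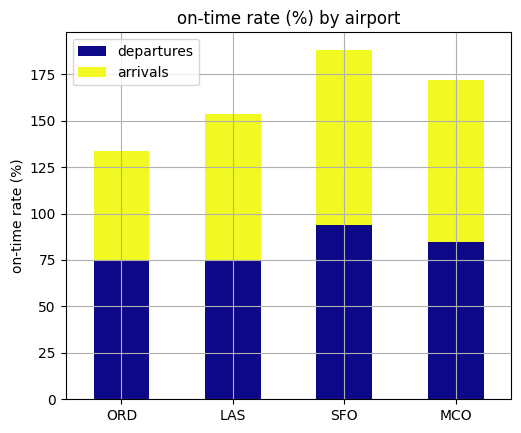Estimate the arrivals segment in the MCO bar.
arrivals top ≈ 180, bottom ≈ 80; segment ≈ 100.

≈ 100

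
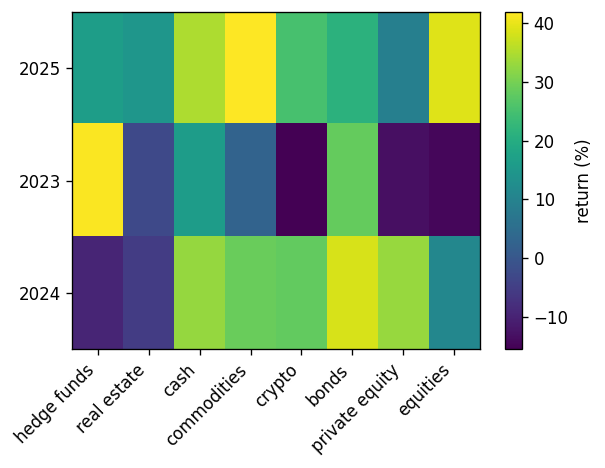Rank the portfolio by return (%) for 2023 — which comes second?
Top 3 for 2023: hedge funds ≈ 40, bonds ≈ 30, cash ≈ 15.

bonds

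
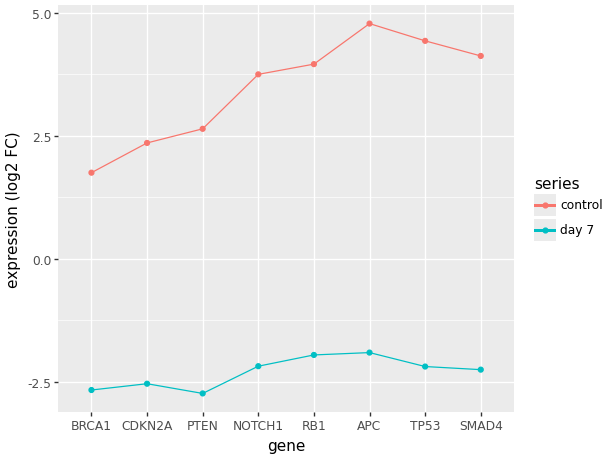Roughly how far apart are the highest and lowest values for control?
≈ 3

Max APC ≈ 5, min BRCA1 ≈ 2; range ≈ 3.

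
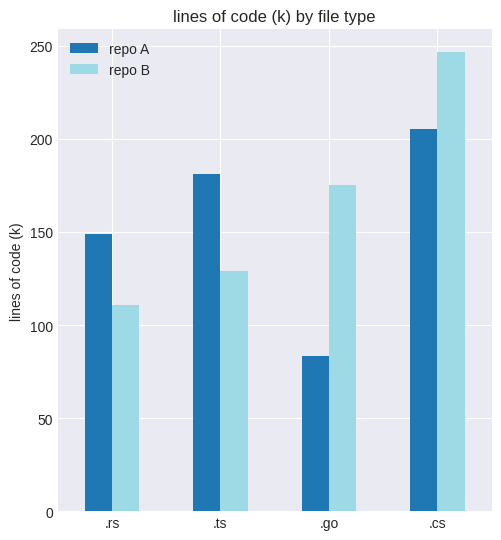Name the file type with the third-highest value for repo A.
.rs

Top 4 for repo A: .cs ≈ 200, .ts ≈ 175, .rs ≈ 150, .go ≈ 75.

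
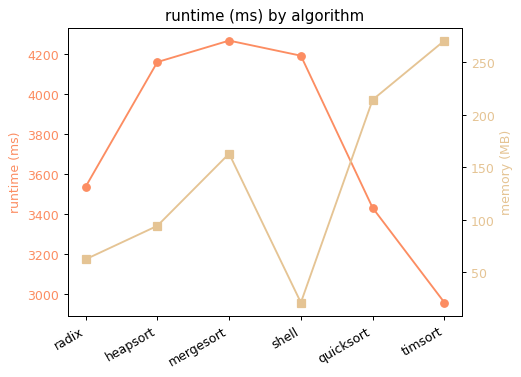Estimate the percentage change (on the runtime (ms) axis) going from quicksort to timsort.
≈ -11.8%

quicksort ≈ 3400, timsort ≈ 3000; (3000 − 3400) / 3400 ≈ -11.8%.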